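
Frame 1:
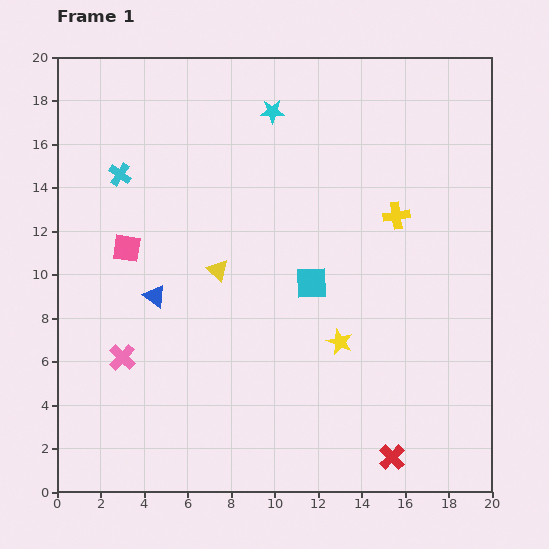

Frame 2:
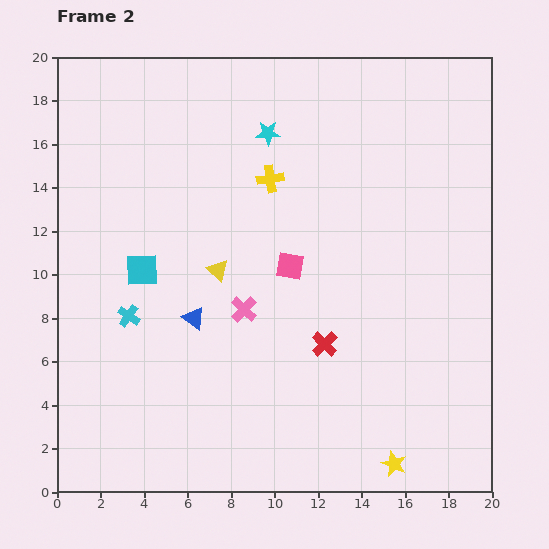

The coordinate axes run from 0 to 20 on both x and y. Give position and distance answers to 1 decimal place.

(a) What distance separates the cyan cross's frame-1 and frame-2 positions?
6.5

The cyan cross moved from (2.9, 14.6) to (3.3, 8.1), a distance of √(0.4² + 6.5²) ≈ 6.5.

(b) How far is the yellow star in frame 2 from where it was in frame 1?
6.1

The yellow star moved from (13.0, 6.9) to (15.5, 1.3), a distance of √(2.5² + 5.6²) ≈ 6.1.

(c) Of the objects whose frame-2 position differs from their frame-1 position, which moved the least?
the cyan star

(moved 1.0)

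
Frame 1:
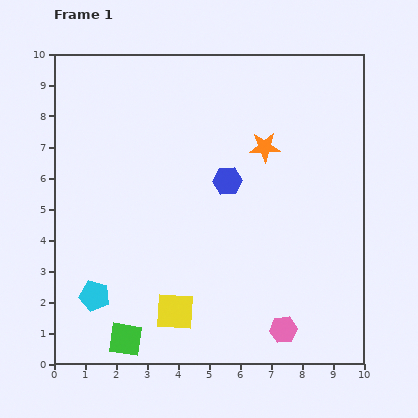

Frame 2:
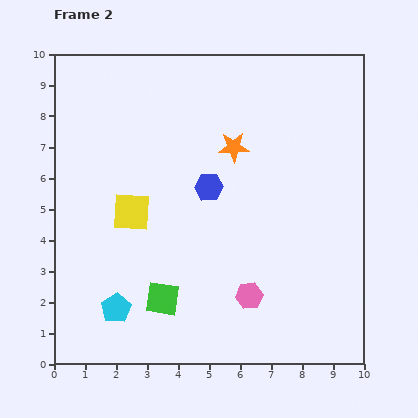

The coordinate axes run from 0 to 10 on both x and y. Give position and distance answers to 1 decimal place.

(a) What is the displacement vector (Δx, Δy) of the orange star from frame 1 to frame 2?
(-1.0, 0.0)

The orange star was at (6.8, 7.0) in frame 1 and (5.8, 7.0) in frame 2.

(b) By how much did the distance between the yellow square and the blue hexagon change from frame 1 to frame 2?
-1.9

Distance in frame 1: 4.5. Distance in frame 2: 2.6.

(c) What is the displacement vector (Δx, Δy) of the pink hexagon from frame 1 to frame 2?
(-1.1, 1.1)

The pink hexagon was at (7.4, 1.1) in frame 1 and (6.3, 2.2) in frame 2.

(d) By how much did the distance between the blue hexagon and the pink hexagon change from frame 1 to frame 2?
-1.4

Distance in frame 1: 5.1. Distance in frame 2: 3.7.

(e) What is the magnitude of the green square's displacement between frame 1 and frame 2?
1.8

The green square moved from (2.3, 0.8) to (3.5, 2.1), a distance of √(1.2² + 1.3²) ≈ 1.8.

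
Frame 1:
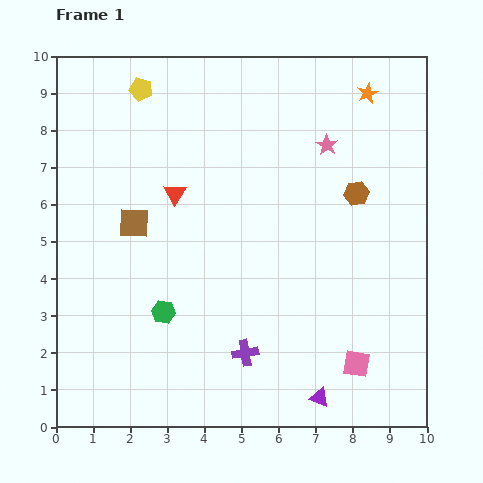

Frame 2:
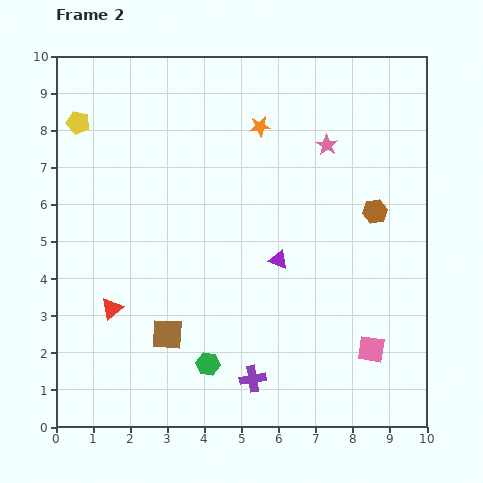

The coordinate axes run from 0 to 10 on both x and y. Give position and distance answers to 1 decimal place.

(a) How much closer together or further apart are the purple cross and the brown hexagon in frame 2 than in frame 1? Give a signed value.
+0.4

Distance in frame 1: 5.2. Distance in frame 2: 5.6.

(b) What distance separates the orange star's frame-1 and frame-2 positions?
3.0

The orange star moved from (8.4, 9.0) to (5.5, 8.1), a distance of √(2.9² + 0.9²) ≈ 3.0.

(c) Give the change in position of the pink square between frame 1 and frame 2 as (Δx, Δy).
(0.4, 0.4)

The pink square was at (8.1, 1.7) in frame 1 and (8.5, 2.1) in frame 2.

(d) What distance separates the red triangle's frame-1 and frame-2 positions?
3.5

The red triangle moved from (3.2, 6.3) to (1.5, 3.2), a distance of √(1.7² + 3.1²) ≈ 3.5.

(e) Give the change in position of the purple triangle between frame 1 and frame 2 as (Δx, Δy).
(-1.1, 3.7)

The purple triangle was at (7.1, 0.8) in frame 1 and (6.0, 4.5) in frame 2.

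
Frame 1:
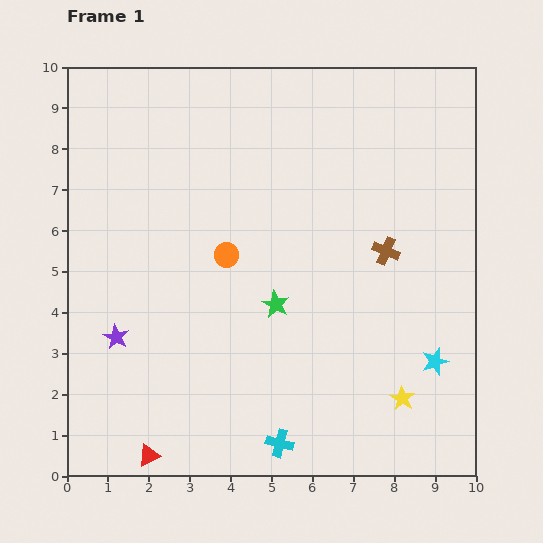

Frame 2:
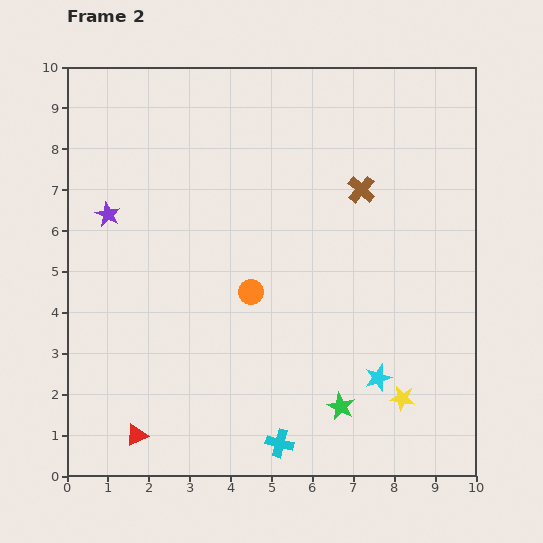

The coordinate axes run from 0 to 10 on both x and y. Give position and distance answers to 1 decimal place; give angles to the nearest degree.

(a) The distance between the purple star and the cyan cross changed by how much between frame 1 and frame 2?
+2.2

Distance in frame 1: 4.8. Distance in frame 2: 7.0.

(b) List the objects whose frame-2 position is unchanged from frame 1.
the yellow star, the cyan cross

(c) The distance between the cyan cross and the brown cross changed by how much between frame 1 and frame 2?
+1.1

Distance in frame 1: 5.4. Distance in frame 2: 6.5.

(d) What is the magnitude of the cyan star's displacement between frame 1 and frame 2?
1.5

The cyan star moved from (9.0, 2.8) to (7.6, 2.4), a distance of √(1.4² + 0.4²) ≈ 1.5.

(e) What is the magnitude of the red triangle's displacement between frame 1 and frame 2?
0.6

The red triangle moved from (2.0, 0.5) to (1.7, 1.0), a distance of √(0.3² + 0.5²) ≈ 0.6.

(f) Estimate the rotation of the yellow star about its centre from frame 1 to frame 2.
21° counter-clockwise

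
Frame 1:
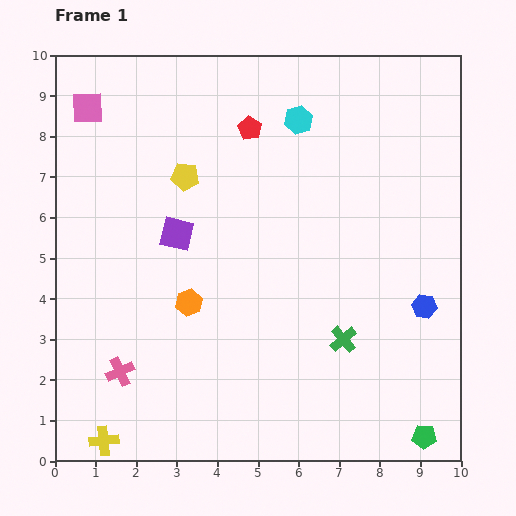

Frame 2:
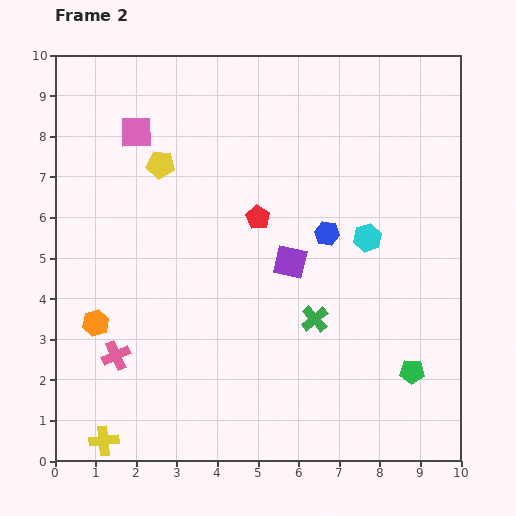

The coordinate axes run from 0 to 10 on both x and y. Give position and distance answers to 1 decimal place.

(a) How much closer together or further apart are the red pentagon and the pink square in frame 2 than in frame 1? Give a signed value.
-0.3

Distance in frame 1: 4.0. Distance in frame 2: 3.7.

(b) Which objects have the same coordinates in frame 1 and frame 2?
the yellow cross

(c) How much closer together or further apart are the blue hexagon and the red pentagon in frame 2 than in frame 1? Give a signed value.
-4.5

Distance in frame 1: 6.2. Distance in frame 2: 1.7.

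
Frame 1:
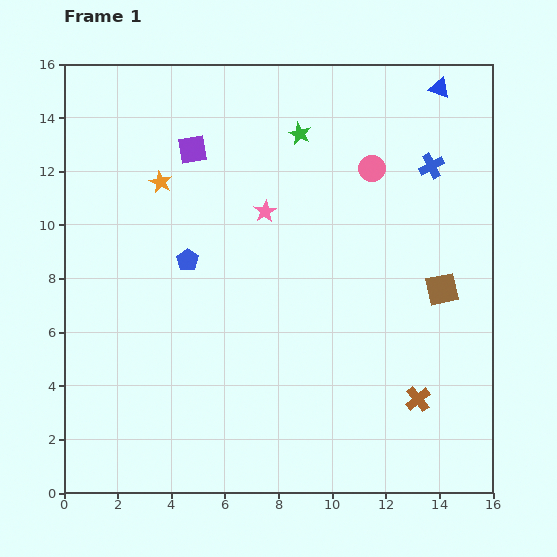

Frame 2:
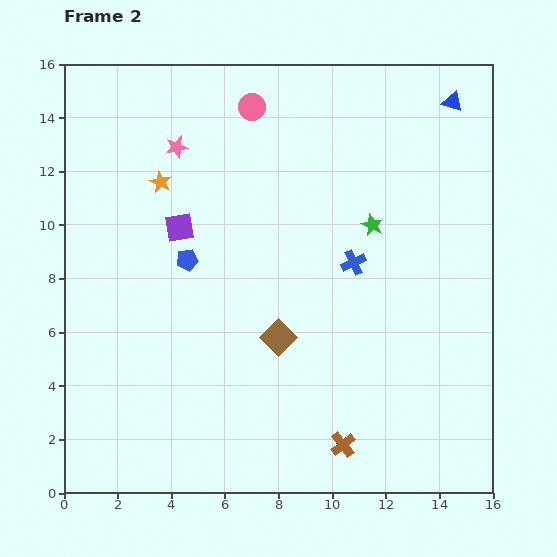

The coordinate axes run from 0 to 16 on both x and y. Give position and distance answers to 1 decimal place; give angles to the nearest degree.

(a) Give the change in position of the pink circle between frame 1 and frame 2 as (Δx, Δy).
(-4.5, 2.3)

The pink circle was at (11.5, 12.1) in frame 1 and (7.0, 14.4) in frame 2.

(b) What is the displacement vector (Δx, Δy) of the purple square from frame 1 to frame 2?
(-0.5, -2.9)

The purple square was at (4.8, 12.8) in frame 1 and (4.3, 9.9) in frame 2.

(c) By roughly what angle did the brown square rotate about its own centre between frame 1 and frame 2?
33° counter-clockwise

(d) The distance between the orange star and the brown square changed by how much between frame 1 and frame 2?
-3.9

Distance in frame 1: 11.2. Distance in frame 2: 7.3.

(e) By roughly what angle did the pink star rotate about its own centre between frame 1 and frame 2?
17° clockwise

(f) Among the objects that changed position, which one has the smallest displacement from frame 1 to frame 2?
the blue triangle

(moved 0.7)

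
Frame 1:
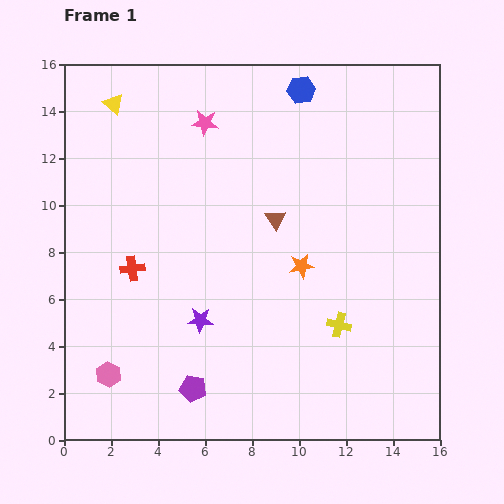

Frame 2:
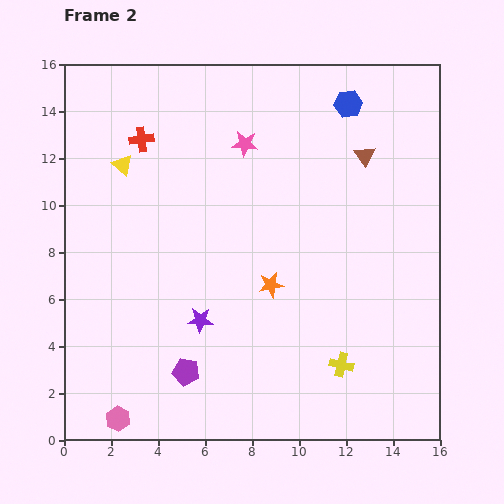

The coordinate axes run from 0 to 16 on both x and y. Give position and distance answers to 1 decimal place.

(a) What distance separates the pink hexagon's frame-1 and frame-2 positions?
1.9

The pink hexagon moved from (1.9, 2.8) to (2.3, 0.9), a distance of √(0.4² + 1.9²) ≈ 1.9.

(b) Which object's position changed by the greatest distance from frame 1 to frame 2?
the red cross

(moved 5.5; next 4.7)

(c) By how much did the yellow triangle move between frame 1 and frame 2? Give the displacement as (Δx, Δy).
(0.4, -2.6)

The yellow triangle was at (2.1, 14.3) in frame 1 and (2.5, 11.7) in frame 2.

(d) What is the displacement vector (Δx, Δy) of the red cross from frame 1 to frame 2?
(0.4, 5.5)

The red cross was at (2.9, 7.3) in frame 1 and (3.3, 12.8) in frame 2.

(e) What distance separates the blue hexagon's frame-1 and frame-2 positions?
2.1

The blue hexagon moved from (10.1, 14.9) to (12.1, 14.3), a distance of √(2.0² + 0.6²) ≈ 2.1.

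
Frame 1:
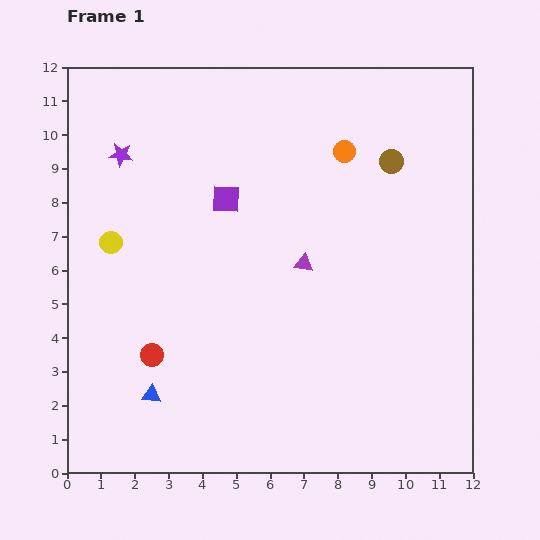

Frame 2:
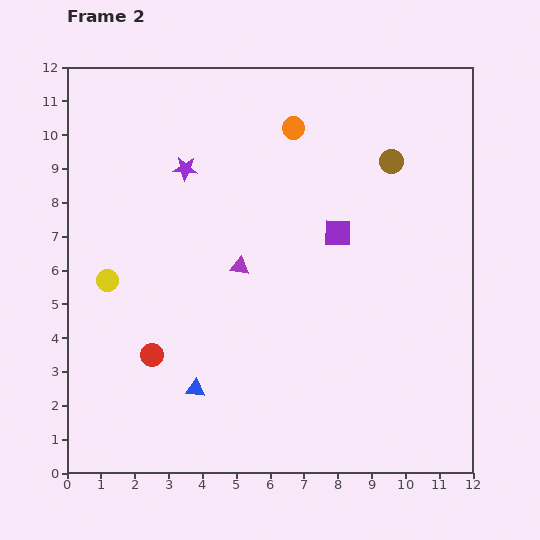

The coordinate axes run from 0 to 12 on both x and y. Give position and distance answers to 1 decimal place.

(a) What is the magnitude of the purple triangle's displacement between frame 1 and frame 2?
1.9

The purple triangle moved from (7.0, 6.2) to (5.1, 6.1), a distance of √(1.9² + 0.1²) ≈ 1.9.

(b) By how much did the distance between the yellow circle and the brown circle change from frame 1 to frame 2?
+0.5

Distance in frame 1: 8.6. Distance in frame 2: 9.1.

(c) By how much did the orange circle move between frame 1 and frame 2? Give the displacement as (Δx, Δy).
(-1.5, 0.7)

The orange circle was at (8.2, 9.5) in frame 1 and (6.7, 10.2) in frame 2.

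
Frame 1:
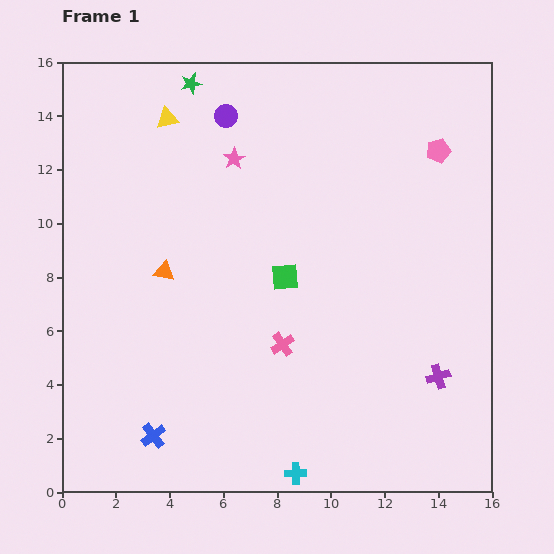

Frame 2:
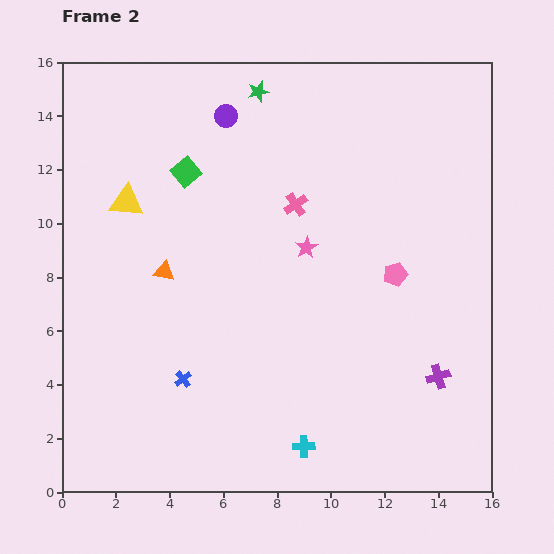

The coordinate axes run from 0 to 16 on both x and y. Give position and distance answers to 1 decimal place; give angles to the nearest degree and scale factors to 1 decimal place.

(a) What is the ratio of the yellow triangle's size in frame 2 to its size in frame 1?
1.5×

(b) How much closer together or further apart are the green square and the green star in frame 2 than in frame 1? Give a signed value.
-4.0

Distance in frame 1: 8.0. Distance in frame 2: 4.0.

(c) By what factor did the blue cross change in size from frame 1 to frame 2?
0.7×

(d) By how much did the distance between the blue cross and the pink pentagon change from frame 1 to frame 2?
-6.2

Distance in frame 1: 15.0. Distance in frame 2: 8.8.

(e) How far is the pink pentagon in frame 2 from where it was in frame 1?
4.9

The pink pentagon moved from (14.0, 12.7) to (12.4, 8.1), a distance of √(1.6² + 4.6²) ≈ 4.9.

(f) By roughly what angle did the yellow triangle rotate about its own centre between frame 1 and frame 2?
17° clockwise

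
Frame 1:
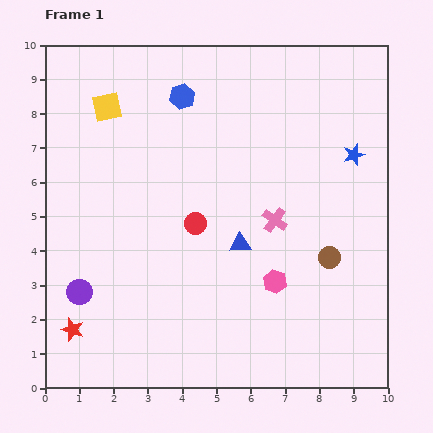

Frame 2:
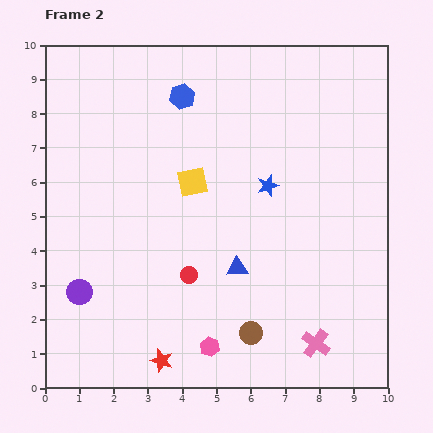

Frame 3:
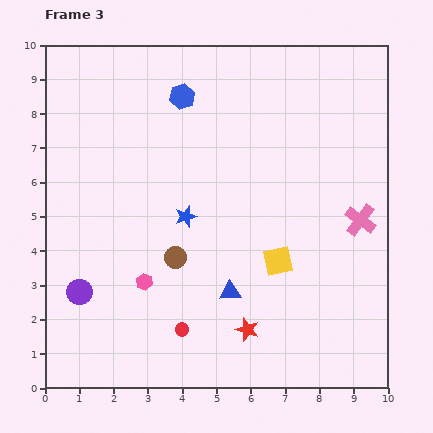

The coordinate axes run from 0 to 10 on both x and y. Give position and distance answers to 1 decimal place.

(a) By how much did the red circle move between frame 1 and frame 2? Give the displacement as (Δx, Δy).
(-0.2, -1.5)

The red circle was at (4.4, 4.8) in frame 1 and (4.2, 3.3) in frame 2.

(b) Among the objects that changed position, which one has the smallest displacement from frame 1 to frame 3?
the blue triangle

(moved 1.4)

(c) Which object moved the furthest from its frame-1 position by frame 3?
the yellow square

(moved 6.7; next 5.2)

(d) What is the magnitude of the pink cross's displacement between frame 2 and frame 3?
3.8

The pink cross moved from (7.9, 1.3) to (9.2, 4.9), a distance of √(1.3² + 3.6²) ≈ 3.8.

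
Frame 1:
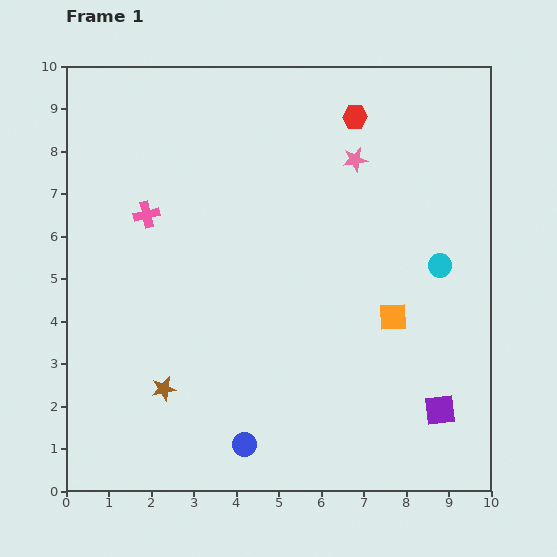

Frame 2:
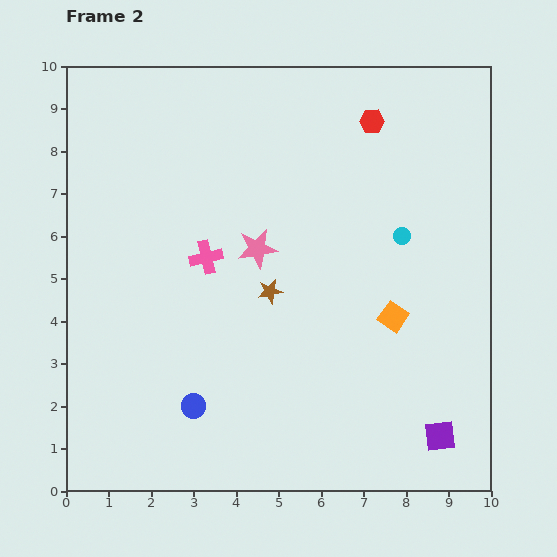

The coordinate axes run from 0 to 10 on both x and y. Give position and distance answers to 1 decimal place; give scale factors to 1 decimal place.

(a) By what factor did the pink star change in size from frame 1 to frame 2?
1.6×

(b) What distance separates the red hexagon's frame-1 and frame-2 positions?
0.4

The red hexagon moved from (6.8, 8.8) to (7.2, 8.7), a distance of √(0.4² + 0.1²) ≈ 0.4.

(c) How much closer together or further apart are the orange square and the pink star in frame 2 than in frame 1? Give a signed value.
-0.2

Distance in frame 1: 3.8. Distance in frame 2: 3.6.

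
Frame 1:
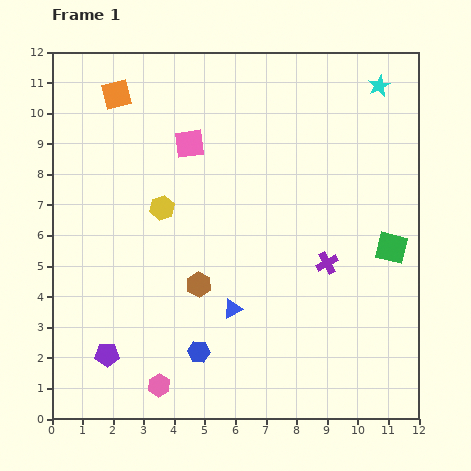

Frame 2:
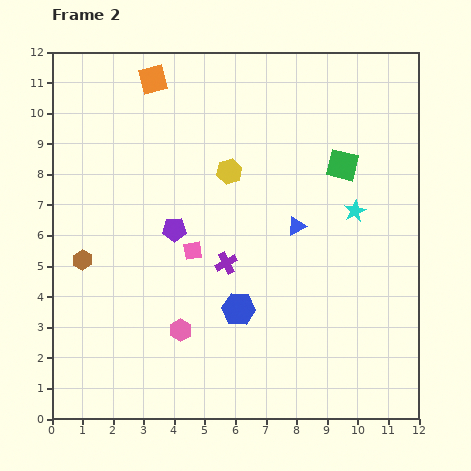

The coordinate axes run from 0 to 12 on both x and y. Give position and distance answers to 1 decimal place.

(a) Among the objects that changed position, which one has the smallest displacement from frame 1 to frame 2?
the orange square

(moved 1.3)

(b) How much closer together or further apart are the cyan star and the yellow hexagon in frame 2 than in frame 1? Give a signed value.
-3.8

Distance in frame 1: 8.1. Distance in frame 2: 4.3.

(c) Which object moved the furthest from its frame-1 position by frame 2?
the purple pentagon

(moved 4.7; next 4.2)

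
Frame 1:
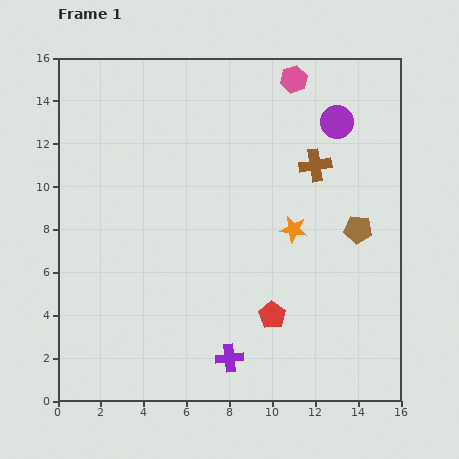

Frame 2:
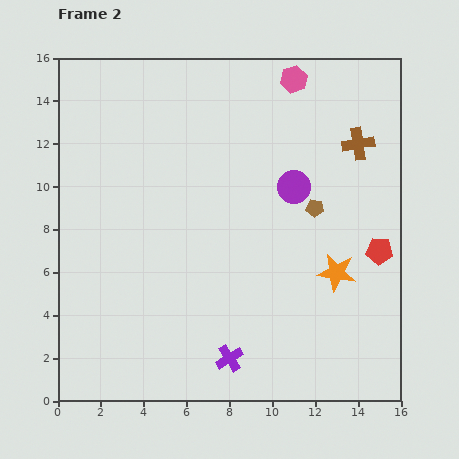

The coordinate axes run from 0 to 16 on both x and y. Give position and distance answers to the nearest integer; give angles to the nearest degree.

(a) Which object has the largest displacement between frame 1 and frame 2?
the red pentagon

(moved 6; next 4)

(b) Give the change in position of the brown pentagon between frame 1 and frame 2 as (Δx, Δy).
(-2, 1)

The brown pentagon was at (14, 8) in frame 1 and (12, 9) in frame 2.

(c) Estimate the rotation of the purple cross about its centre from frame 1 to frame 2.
26° counter-clockwise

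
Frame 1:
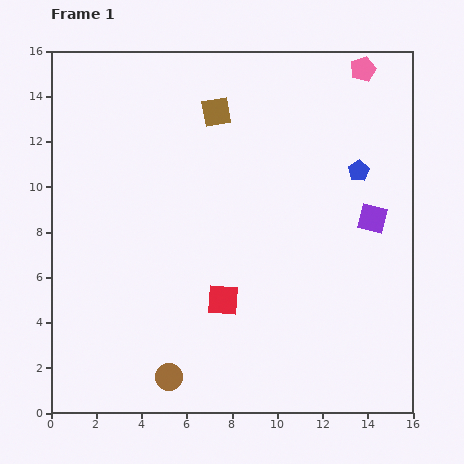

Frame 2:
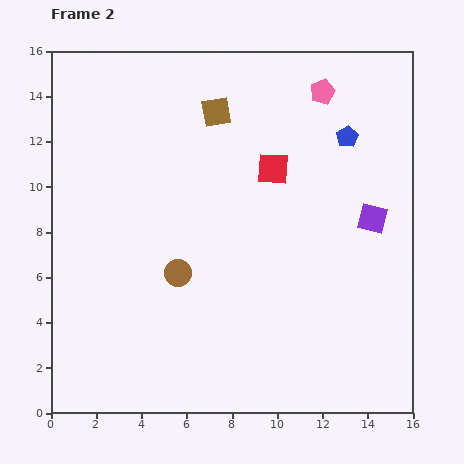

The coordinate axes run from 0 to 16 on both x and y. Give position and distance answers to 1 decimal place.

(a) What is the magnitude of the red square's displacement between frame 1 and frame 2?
6.2

The red square moved from (7.6, 5.0) to (9.8, 10.8), a distance of √(2.2² + 5.8²) ≈ 6.2.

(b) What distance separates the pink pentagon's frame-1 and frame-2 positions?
2.1

The pink pentagon moved from (13.8, 15.2) to (12.0, 14.2), a distance of √(1.8² + 1.0²) ≈ 2.1.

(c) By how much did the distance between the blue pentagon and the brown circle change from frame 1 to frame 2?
-2.8

Distance in frame 1: 12.4. Distance in frame 2: 9.6.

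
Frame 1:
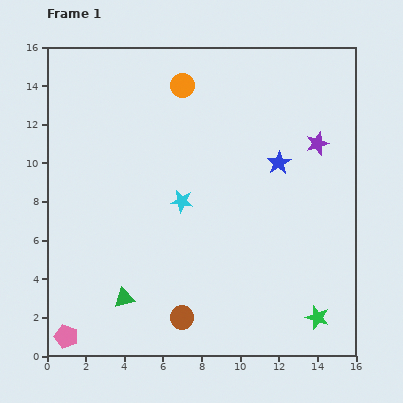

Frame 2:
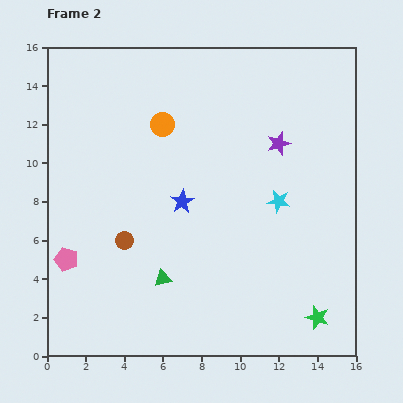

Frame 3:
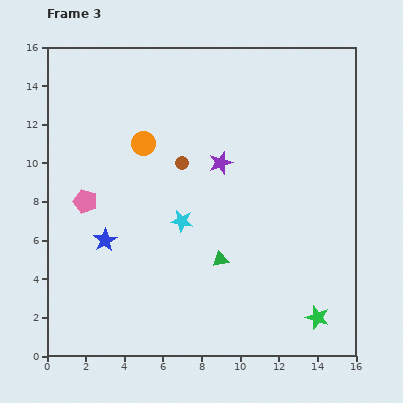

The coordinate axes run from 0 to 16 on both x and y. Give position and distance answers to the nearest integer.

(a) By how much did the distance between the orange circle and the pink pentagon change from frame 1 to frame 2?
-5

Distance in frame 1: 14. Distance in frame 2: 9.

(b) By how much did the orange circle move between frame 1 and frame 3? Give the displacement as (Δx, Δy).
(-2, -3)

The orange circle was at (7, 14) in frame 1 and (5, 11) in frame 3.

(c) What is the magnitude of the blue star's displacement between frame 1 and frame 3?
10

The blue star moved from (12, 10) to (3, 6), a distance of √(9² + 4²) ≈ 10.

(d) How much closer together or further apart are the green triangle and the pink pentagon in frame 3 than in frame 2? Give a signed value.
+3

Distance in frame 2: 5. Distance in frame 3: 8.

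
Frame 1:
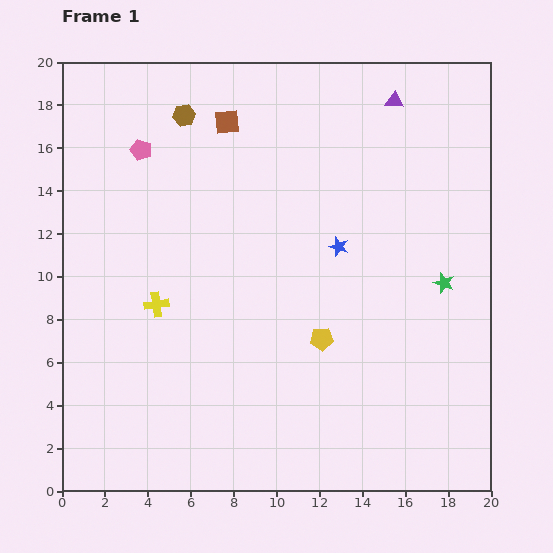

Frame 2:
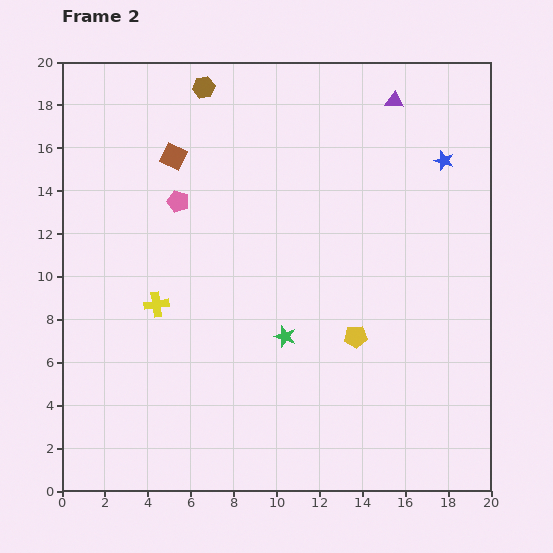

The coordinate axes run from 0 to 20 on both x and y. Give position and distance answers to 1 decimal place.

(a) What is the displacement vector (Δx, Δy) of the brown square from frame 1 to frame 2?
(-2.5, -1.6)

The brown square was at (7.7, 17.2) in frame 1 and (5.2, 15.6) in frame 2.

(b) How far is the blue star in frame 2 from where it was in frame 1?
6.3

The blue star moved from (12.9, 11.4) to (17.8, 15.4), a distance of √(4.9² + 4.0²) ≈ 6.3.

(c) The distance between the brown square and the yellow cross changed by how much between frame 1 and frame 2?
-2.2

Distance in frame 1: 9.1. Distance in frame 2: 6.9.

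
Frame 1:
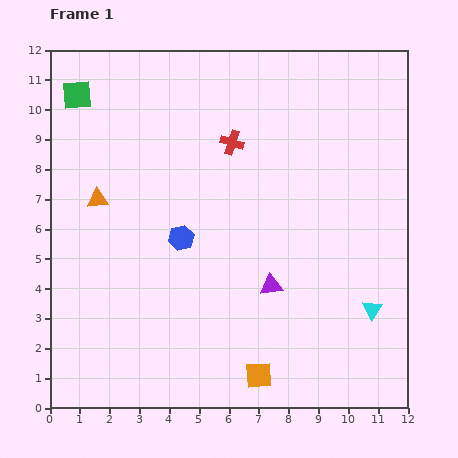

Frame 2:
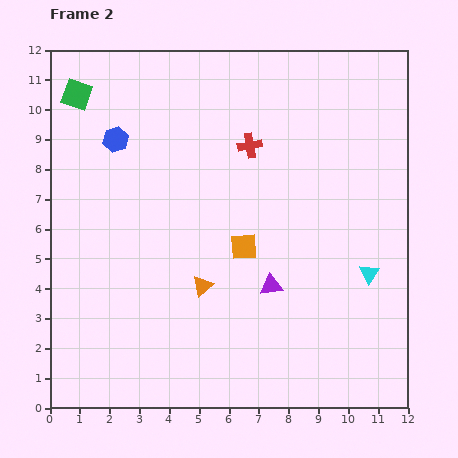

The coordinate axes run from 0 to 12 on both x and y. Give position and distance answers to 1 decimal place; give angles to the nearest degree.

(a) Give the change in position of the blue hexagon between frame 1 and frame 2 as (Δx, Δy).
(-2.2, 3.3)

The blue hexagon was at (4.4, 5.7) in frame 1 and (2.2, 9.0) in frame 2.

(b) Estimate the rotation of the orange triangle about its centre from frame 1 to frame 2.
37° counter-clockwise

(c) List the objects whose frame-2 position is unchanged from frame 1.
the purple triangle, the green square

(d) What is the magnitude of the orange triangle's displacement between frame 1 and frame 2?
4.5

The orange triangle moved from (1.6, 7.0) to (5.1, 4.1), a distance of √(3.5² + 2.9²) ≈ 4.5.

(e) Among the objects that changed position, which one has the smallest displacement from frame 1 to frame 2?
the red cross

(moved 0.6)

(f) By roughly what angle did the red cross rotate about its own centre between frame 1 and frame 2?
27° counter-clockwise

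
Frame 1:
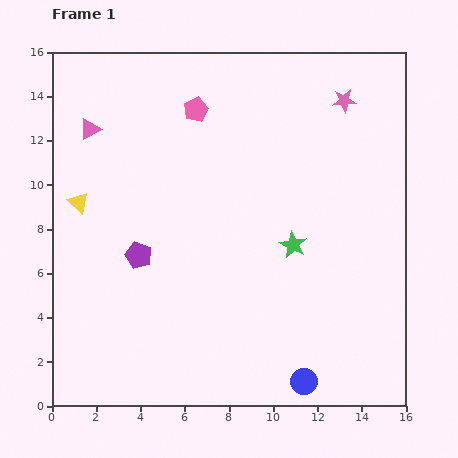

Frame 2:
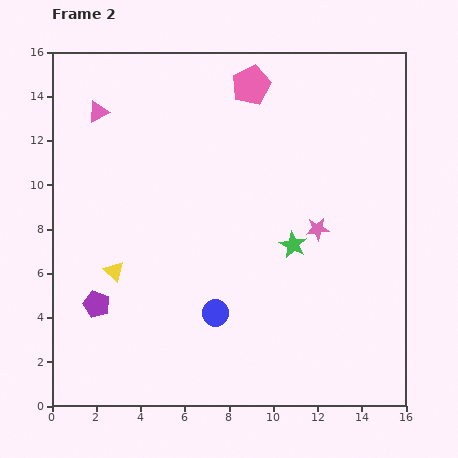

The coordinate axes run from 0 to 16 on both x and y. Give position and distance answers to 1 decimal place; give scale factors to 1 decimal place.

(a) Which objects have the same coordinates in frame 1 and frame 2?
the green star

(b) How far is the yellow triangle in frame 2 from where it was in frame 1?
3.5

The yellow triangle moved from (1.2, 9.2) to (2.8, 6.1), a distance of √(1.6² + 3.1²) ≈ 3.5.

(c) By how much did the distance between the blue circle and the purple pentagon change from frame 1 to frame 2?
-4.0

Distance in frame 1: 9.4. Distance in frame 2: 5.4.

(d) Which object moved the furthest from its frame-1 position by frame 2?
the pink star

(moved 5.9; next 5.1)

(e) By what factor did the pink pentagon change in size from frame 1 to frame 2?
1.6×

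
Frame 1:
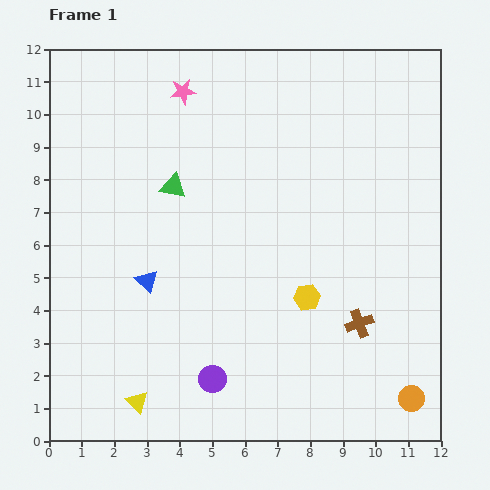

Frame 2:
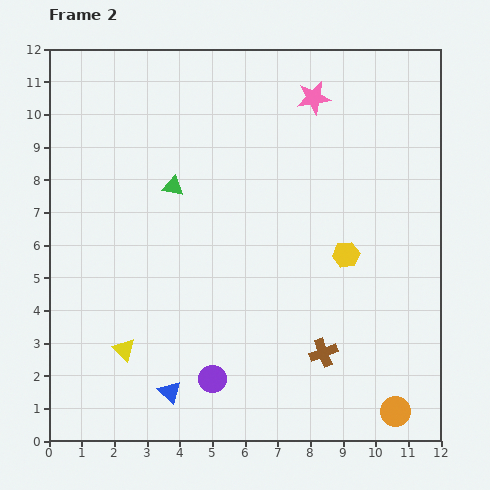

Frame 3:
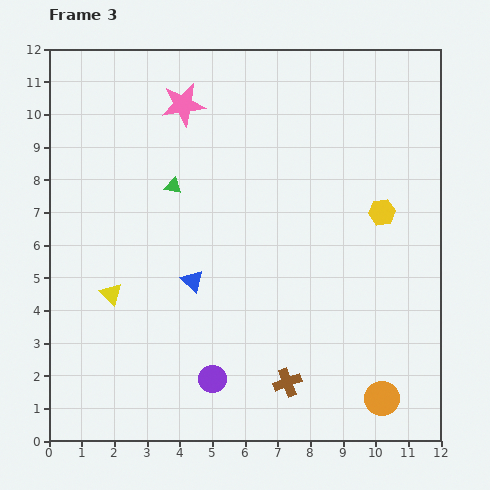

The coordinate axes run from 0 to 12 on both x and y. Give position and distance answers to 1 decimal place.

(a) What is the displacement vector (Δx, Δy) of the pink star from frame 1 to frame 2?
(4.0, -0.2)

The pink star was at (4.1, 10.7) in frame 1 and (8.1, 10.5) in frame 2.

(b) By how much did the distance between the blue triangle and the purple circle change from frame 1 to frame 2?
-2.2

Distance in frame 1: 3.6. Distance in frame 2: 1.4.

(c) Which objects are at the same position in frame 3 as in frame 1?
the green triangle, the purple circle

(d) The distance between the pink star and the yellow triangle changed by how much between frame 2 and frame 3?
-3.4

Distance in frame 2: 9.6. Distance in frame 3: 6.2.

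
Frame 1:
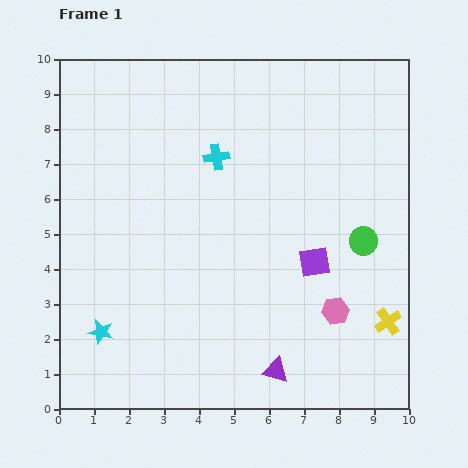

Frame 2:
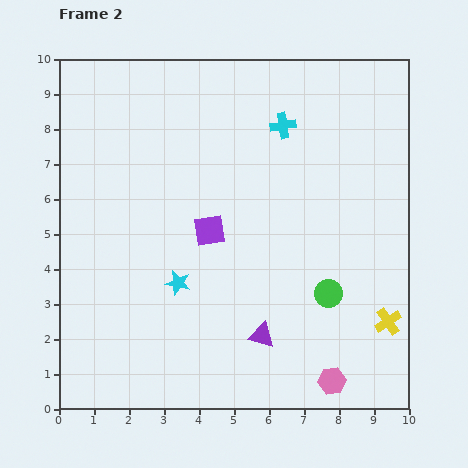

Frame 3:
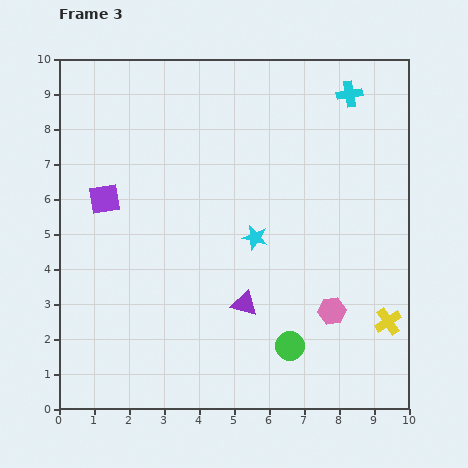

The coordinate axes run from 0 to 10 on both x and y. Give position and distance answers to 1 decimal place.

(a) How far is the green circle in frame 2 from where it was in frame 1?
1.8

The green circle moved from (8.7, 4.8) to (7.7, 3.3), a distance of √(1.0² + 1.5²) ≈ 1.8.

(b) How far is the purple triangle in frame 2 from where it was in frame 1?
1.1

The purple triangle moved from (6.2, 1.1) to (5.8, 2.1), a distance of √(0.4² + 1.0²) ≈ 1.1.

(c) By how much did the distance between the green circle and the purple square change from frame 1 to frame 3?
+5.3

Distance in frame 1: 1.5. Distance in frame 3: 6.8.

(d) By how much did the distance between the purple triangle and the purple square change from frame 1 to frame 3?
+1.7

Distance in frame 1: 3.3. Distance in frame 3: 5.0.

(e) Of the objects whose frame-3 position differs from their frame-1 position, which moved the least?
the pink hexagon

(moved 0.1)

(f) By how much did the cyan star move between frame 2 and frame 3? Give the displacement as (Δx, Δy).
(2.2, 1.3)

The cyan star was at (3.4, 3.6) in frame 2 and (5.6, 4.9) in frame 3.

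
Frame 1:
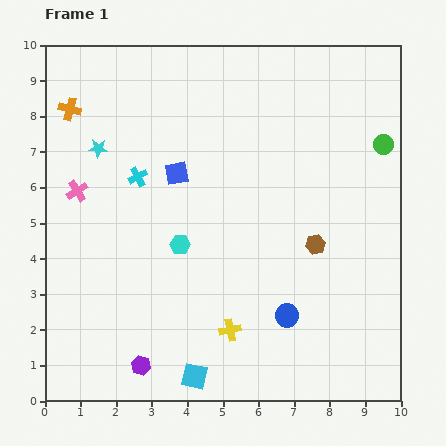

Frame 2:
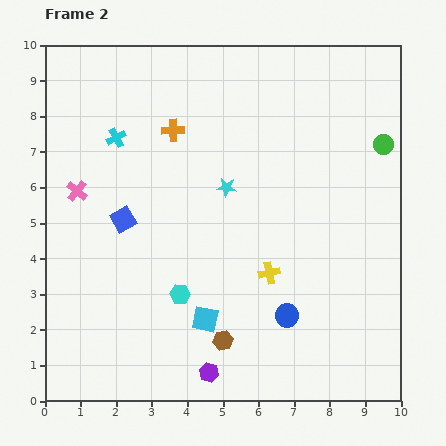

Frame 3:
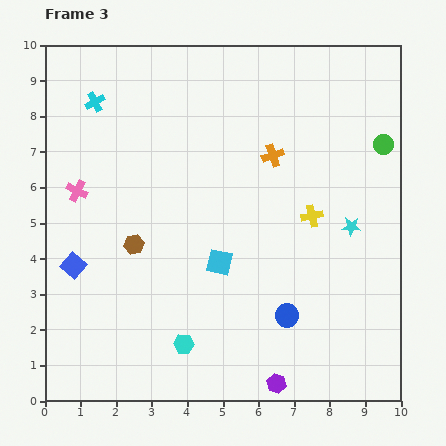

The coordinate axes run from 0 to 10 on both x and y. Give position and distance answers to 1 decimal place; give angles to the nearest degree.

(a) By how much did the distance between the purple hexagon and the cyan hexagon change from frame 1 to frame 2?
-1.3

Distance in frame 1: 3.6. Distance in frame 2: 2.3.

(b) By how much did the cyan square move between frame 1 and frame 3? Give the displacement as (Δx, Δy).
(0.7, 3.2)

The cyan square was at (4.2, 0.7) in frame 1 and (4.9, 3.9) in frame 3.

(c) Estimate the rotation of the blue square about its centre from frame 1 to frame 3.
40° counter-clockwise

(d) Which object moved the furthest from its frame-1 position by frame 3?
the cyan star

(moved 7.4; next 5.8)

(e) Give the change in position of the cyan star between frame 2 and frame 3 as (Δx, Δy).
(3.5, -1.1)

The cyan star was at (5.1, 6.0) in frame 2 and (8.6, 4.9) in frame 3.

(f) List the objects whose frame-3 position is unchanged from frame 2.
the blue circle, the pink cross, the green circle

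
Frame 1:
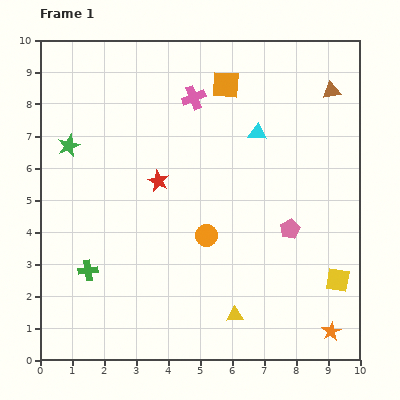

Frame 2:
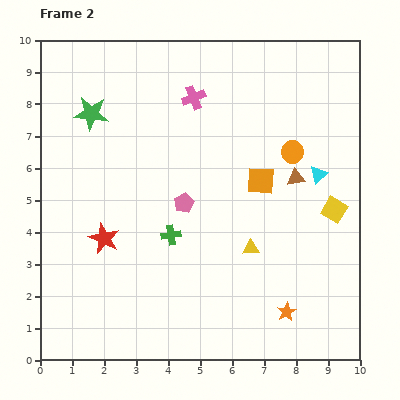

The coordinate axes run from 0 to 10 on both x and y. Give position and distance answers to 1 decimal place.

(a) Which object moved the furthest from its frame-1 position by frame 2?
the orange circle

(moved 3.7; next 3.4)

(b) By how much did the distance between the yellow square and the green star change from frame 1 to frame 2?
-1.2

Distance in frame 1: 9.4. Distance in frame 2: 8.2.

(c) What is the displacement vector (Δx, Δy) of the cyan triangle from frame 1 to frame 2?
(1.9, -1.3)

The cyan triangle was at (6.8, 7.1) in frame 1 and (8.7, 5.8) in frame 2.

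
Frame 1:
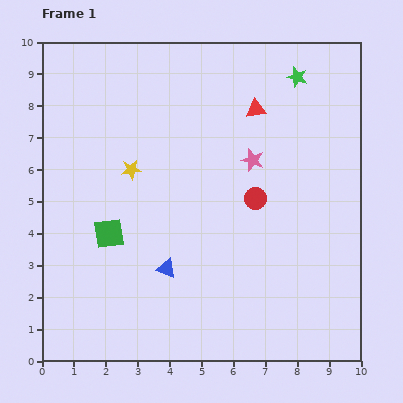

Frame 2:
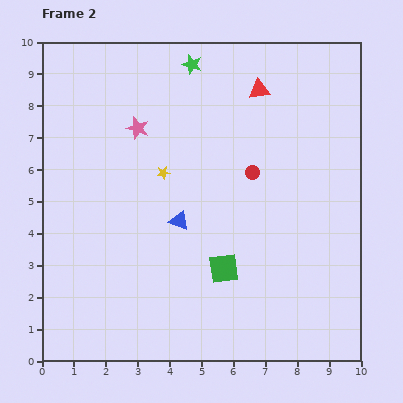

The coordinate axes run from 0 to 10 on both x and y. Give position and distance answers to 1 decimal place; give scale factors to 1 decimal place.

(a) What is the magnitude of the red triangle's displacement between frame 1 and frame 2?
0.6

The red triangle moved from (6.7, 7.9) to (6.8, 8.5), a distance of √(0.1² + 0.6²) ≈ 0.6.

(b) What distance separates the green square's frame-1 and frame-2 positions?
3.8

The green square moved from (2.1, 4.0) to (5.7, 2.9), a distance of √(3.6² + 1.1²) ≈ 3.8.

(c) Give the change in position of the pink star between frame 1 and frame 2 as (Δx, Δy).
(-3.6, 1.0)

The pink star was at (6.6, 6.3) in frame 1 and (3.0, 7.3) in frame 2.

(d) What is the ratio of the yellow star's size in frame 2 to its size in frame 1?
0.6×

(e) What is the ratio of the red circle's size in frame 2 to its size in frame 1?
0.6×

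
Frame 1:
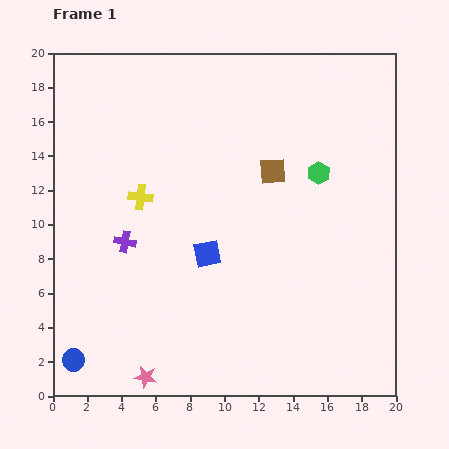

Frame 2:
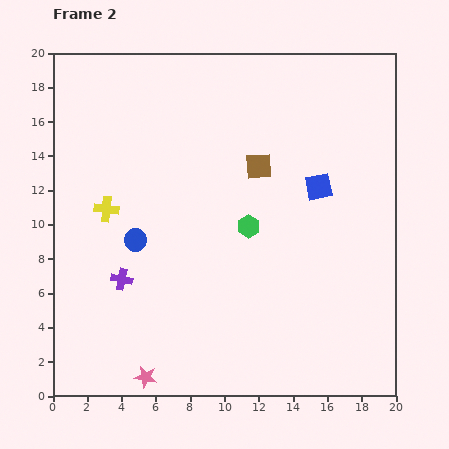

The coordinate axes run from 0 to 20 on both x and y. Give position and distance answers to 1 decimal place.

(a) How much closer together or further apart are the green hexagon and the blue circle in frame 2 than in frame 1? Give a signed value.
-11.4

Distance in frame 1: 18.0. Distance in frame 2: 6.6.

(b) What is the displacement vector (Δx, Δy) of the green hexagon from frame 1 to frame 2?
(-4.1, -3.1)

The green hexagon was at (15.5, 13.0) in frame 1 and (11.4, 9.9) in frame 2.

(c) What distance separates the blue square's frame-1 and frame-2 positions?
7.6

The blue square moved from (9.0, 8.3) to (15.5, 12.2), a distance of √(6.5² + 3.9²) ≈ 7.6.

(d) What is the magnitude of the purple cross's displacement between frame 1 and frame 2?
2.2

The purple cross moved from (4.2, 9.0) to (4.0, 6.8), a distance of √(0.2² + 2.2²) ≈ 2.2.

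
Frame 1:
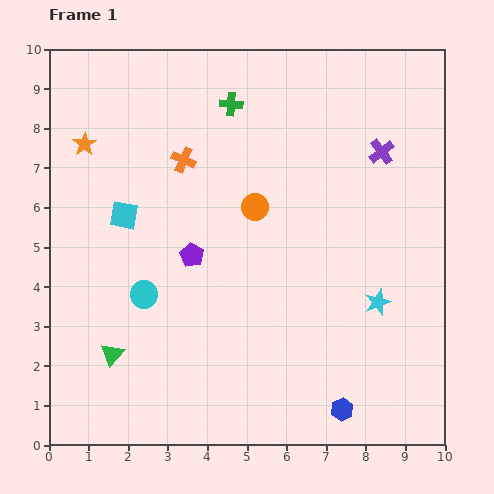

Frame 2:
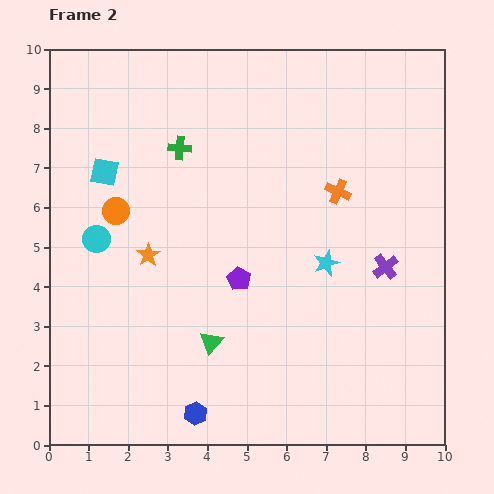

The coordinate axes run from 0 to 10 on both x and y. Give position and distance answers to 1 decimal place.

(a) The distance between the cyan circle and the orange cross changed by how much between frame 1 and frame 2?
+2.7

Distance in frame 1: 3.5. Distance in frame 2: 6.2.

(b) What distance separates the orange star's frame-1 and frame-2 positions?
3.2

The orange star moved from (0.9, 7.6) to (2.5, 4.8), a distance of √(1.6² + 2.8²) ≈ 3.2.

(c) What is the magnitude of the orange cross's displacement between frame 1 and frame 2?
4.0

The orange cross moved from (3.4, 7.2) to (7.3, 6.4), a distance of √(3.9² + 0.8²) ≈ 4.0.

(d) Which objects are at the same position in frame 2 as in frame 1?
none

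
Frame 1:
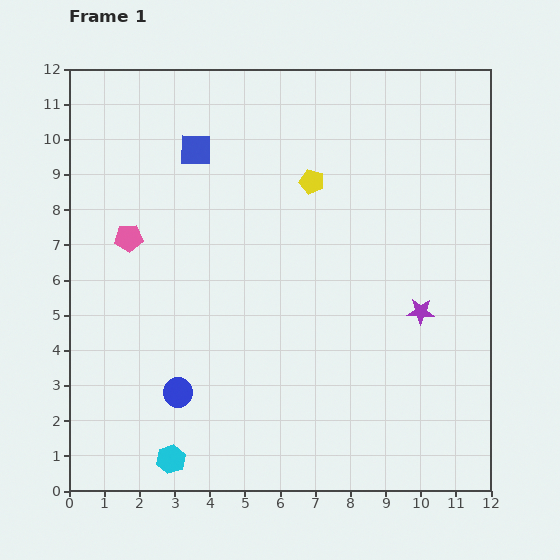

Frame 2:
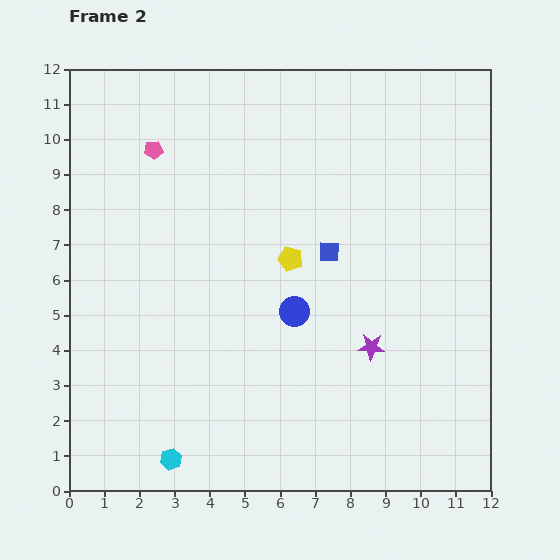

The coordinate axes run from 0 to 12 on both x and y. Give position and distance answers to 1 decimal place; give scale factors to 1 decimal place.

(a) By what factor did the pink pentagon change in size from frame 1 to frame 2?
0.7×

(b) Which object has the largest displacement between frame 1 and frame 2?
the blue square

(moved 4.8; next 4.0)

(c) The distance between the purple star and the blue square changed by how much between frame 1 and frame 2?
-4.9

Distance in frame 1: 7.9. Distance in frame 2: 3.0.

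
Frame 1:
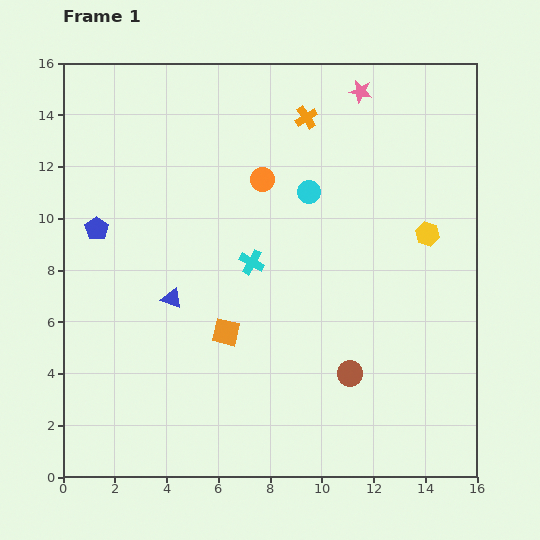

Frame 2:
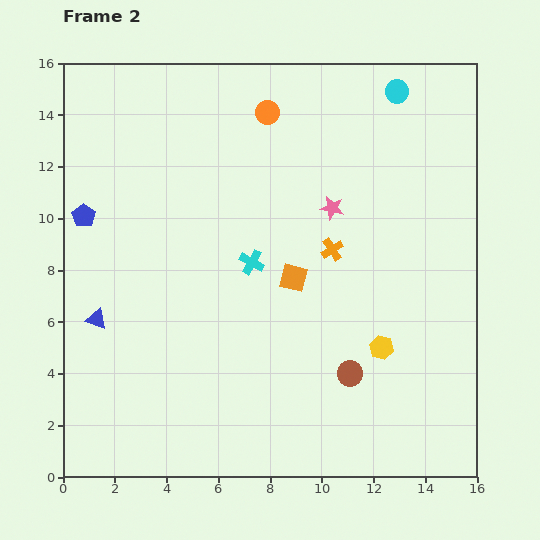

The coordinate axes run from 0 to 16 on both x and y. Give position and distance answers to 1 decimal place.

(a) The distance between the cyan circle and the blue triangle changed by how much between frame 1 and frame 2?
+7.9

Distance in frame 1: 6.7. Distance in frame 2: 14.6.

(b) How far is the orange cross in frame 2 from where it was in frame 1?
5.2

The orange cross moved from (9.4, 13.9) to (10.4, 8.8), a distance of √(1.0² + 5.1²) ≈ 5.2.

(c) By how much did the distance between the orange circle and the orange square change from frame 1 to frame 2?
+0.4

Distance in frame 1: 6.1. Distance in frame 2: 6.5.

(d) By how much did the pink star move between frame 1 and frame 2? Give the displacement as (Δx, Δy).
(-1.1, -4.5)

The pink star was at (11.5, 14.9) in frame 1 and (10.4, 10.4) in frame 2.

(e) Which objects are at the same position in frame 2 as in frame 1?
the cyan cross, the brown circle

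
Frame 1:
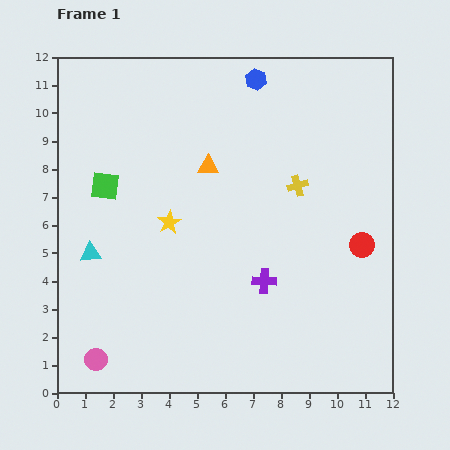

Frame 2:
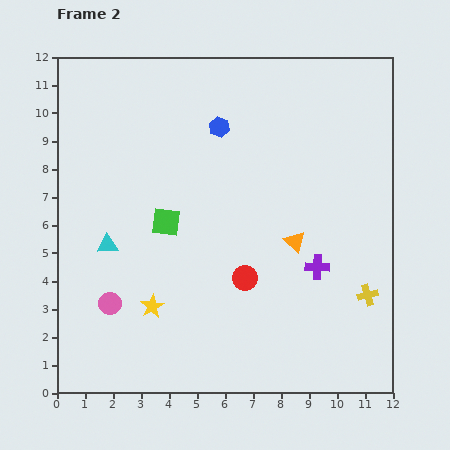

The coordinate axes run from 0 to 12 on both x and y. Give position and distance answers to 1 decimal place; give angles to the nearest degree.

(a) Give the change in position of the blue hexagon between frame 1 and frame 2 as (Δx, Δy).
(-1.3, -1.7)

The blue hexagon was at (7.1, 11.2) in frame 1 and (5.8, 9.5) in frame 2.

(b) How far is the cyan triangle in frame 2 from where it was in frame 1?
0.7

The cyan triangle moved from (1.2, 5.0) to (1.8, 5.3), a distance of √(0.6² + 0.3²) ≈ 0.7.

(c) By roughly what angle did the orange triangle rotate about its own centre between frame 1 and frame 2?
43° clockwise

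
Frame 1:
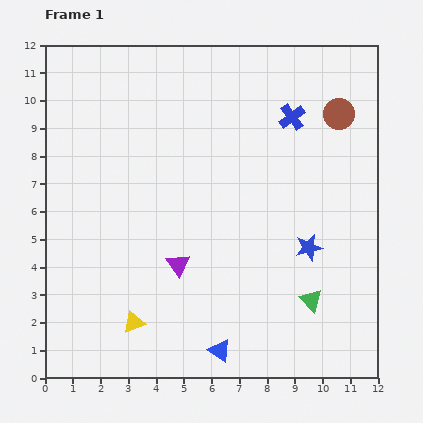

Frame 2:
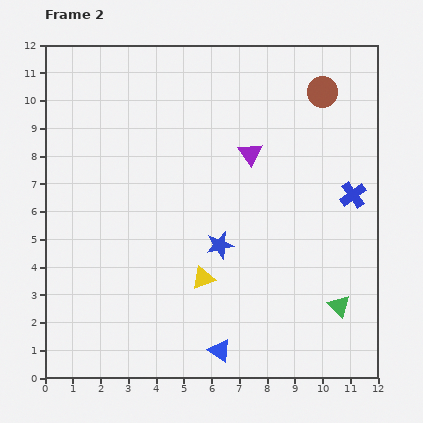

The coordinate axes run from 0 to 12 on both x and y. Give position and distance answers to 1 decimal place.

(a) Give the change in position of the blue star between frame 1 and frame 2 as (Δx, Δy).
(-3.2, 0.1)

The blue star was at (9.5, 4.7) in frame 1 and (6.3, 4.8) in frame 2.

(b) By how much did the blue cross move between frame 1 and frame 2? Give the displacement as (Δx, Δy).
(2.2, -2.8)

The blue cross was at (8.9, 9.4) in frame 1 and (11.1, 6.6) in frame 2.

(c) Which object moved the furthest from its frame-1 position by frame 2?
the purple triangle

(moved 4.8; next 3.6)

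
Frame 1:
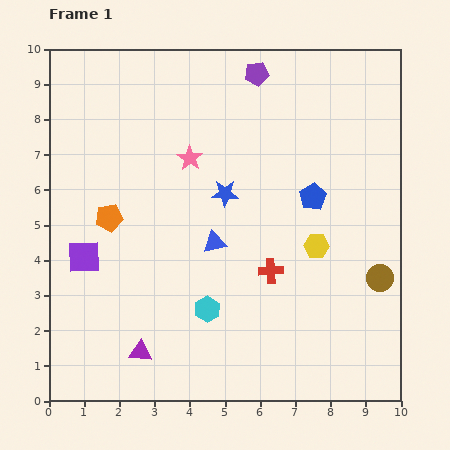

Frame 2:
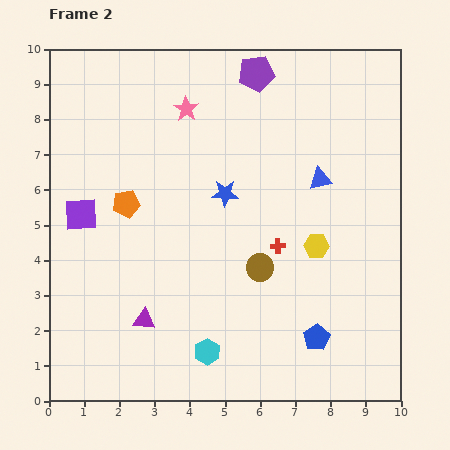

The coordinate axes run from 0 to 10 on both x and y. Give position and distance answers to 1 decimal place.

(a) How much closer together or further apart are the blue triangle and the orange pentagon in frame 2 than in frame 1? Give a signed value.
+2.4

Distance in frame 1: 3.1. Distance in frame 2: 5.5.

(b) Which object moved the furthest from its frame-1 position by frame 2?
the blue pentagon

(moved 4.0; next 3.5)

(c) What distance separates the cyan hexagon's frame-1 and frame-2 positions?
1.2

The cyan hexagon moved from (4.5, 2.6) to (4.5, 1.4), a distance of √(0.0² + 1.2²) ≈ 1.2.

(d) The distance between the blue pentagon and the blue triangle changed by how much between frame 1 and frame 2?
+1.4

Distance in frame 1: 3.1. Distance in frame 2: 4.5.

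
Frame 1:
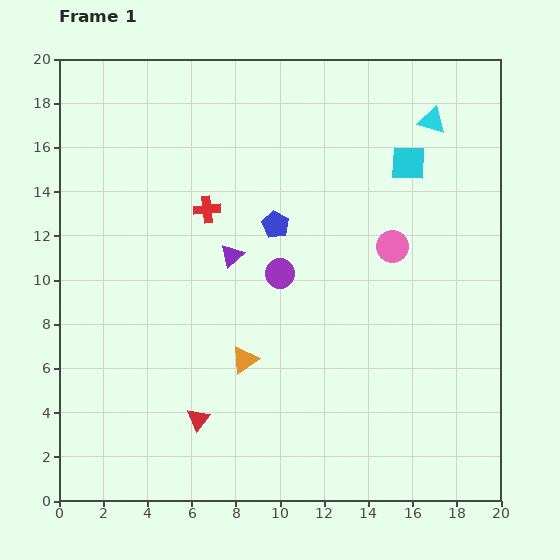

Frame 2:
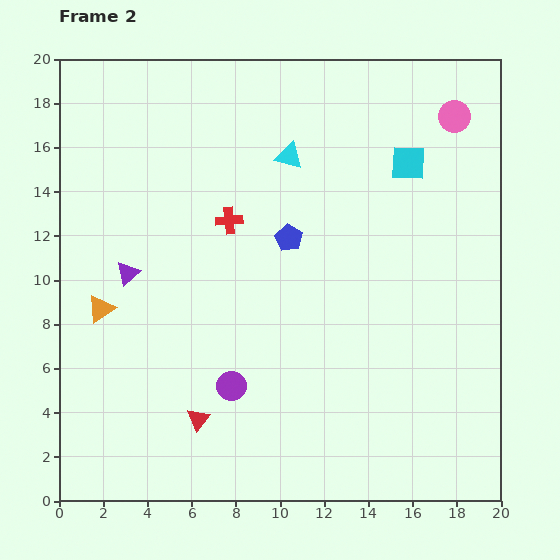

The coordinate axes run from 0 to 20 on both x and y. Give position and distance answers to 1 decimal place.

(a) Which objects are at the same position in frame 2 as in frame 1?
the red triangle, the cyan square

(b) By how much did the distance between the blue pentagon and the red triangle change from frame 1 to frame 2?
-0.3

Distance in frame 1: 9.5. Distance in frame 2: 9.2.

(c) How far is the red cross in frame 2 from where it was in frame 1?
1.1

The red cross moved from (6.7, 13.2) to (7.7, 12.7), a distance of √(1.0² + 0.5²) ≈ 1.1.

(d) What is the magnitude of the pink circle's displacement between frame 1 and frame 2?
6.5

The pink circle moved from (15.1, 11.5) to (17.9, 17.4), a distance of √(2.8² + 5.9²) ≈ 6.5.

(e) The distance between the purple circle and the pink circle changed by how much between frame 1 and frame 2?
+10.6

Distance in frame 1: 5.2. Distance in frame 2: 15.8.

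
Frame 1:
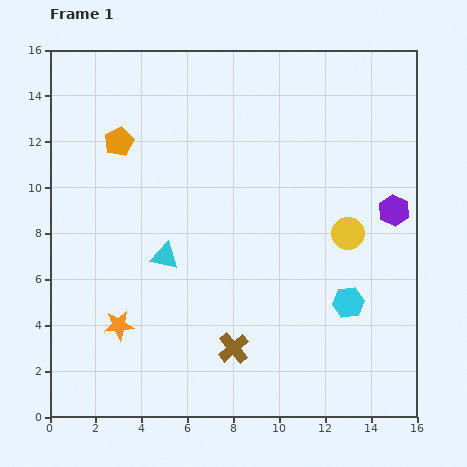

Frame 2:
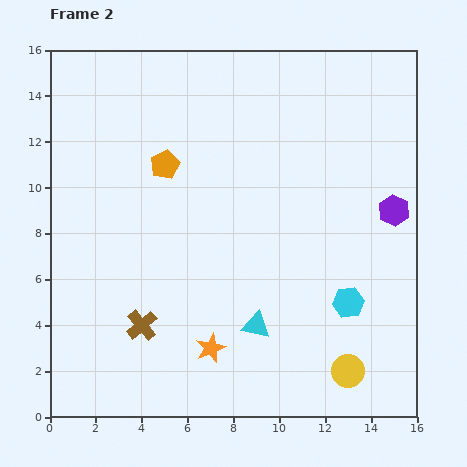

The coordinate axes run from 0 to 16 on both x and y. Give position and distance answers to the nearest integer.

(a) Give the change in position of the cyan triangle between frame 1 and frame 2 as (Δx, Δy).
(4, -3)

The cyan triangle was at (5, 7) in frame 1 and (9, 4) in frame 2.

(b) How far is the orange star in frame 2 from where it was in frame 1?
4

The orange star moved from (3, 4) to (7, 3), a distance of √(4² + 1²) ≈ 4.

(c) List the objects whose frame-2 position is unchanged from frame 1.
the purple hexagon, the cyan hexagon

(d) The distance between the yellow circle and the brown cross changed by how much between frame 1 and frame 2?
+2

Distance in frame 1: 7. Distance in frame 2: 9.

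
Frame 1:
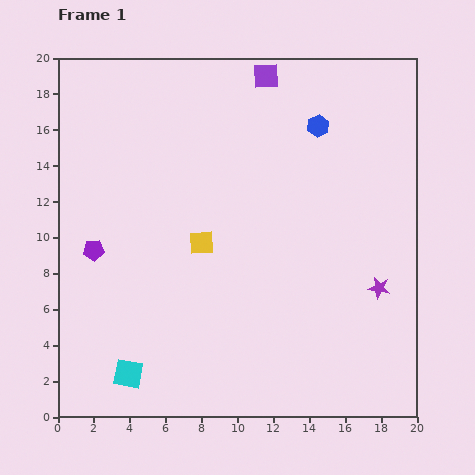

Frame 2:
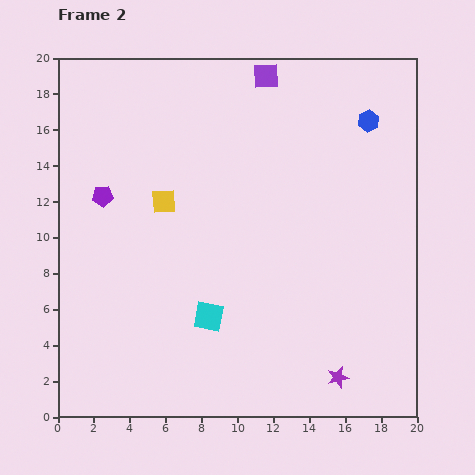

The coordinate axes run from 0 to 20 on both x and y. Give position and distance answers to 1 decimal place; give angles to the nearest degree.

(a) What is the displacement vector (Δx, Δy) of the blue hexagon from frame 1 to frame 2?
(2.8, 0.3)

The blue hexagon was at (14.5, 16.2) in frame 1 and (17.3, 16.5) in frame 2.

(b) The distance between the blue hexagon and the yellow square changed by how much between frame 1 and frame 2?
+3.1

Distance in frame 1: 9.2. Distance in frame 2: 12.3.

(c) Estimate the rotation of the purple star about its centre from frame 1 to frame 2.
25° counter-clockwise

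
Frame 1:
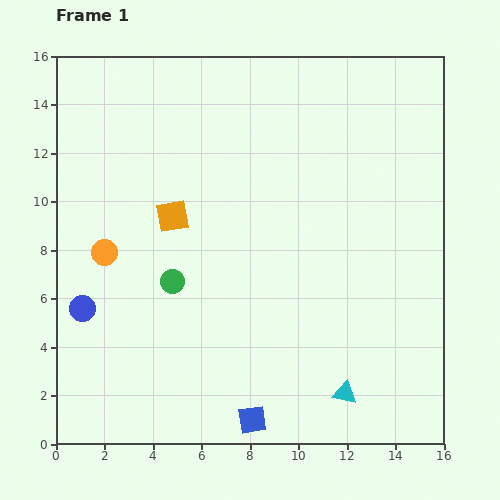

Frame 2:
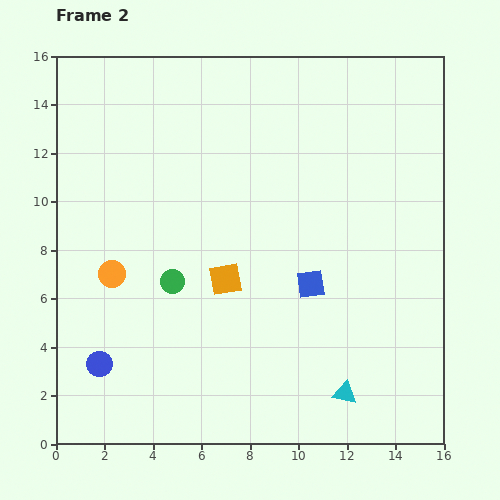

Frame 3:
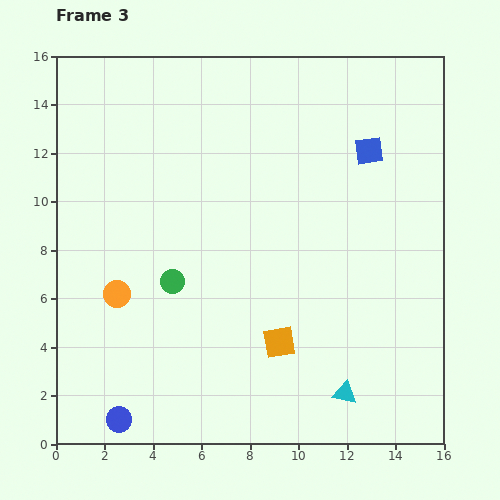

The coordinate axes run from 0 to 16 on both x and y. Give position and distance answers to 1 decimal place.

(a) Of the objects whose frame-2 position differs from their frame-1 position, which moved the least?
the orange circle

(moved 0.9)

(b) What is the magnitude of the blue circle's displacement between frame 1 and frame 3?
4.8

The blue circle moved from (1.1, 5.6) to (2.6, 1.0), a distance of √(1.5² + 4.6²) ≈ 4.8.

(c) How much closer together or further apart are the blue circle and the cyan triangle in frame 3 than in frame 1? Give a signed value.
-2.0

Distance in frame 1: 11.4. Distance in frame 3: 9.4.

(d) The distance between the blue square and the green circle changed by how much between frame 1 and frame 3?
+3.1

Distance in frame 1: 6.6. Distance in frame 3: 9.7.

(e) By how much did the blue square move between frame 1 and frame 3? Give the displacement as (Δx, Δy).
(4.8, 11.1)

The blue square was at (8.1, 1.0) in frame 1 and (12.9, 12.1) in frame 3.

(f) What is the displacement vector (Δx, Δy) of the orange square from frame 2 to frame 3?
(2.2, -2.6)

The orange square was at (7.0, 6.8) in frame 2 and (9.2, 4.2) in frame 3.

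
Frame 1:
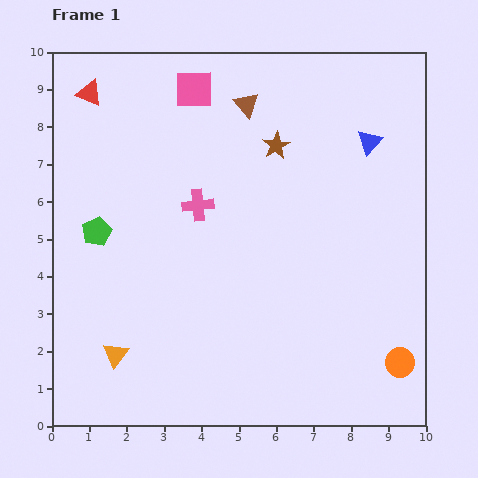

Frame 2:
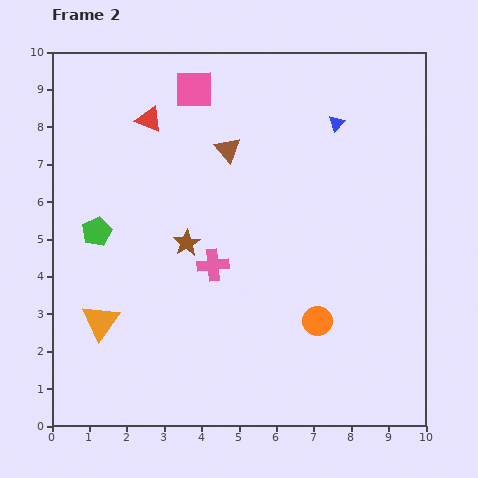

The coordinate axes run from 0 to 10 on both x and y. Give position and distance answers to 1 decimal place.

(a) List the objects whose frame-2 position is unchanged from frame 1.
the green pentagon, the pink square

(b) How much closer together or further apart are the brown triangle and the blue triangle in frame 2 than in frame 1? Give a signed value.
-0.4

Distance in frame 1: 3.4. Distance in frame 2: 3.0.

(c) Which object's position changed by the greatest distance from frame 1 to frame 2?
the brown star

(moved 3.5; next 2.5)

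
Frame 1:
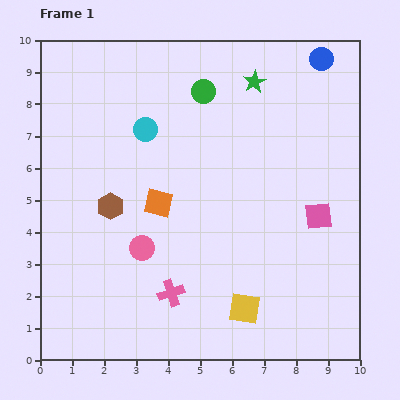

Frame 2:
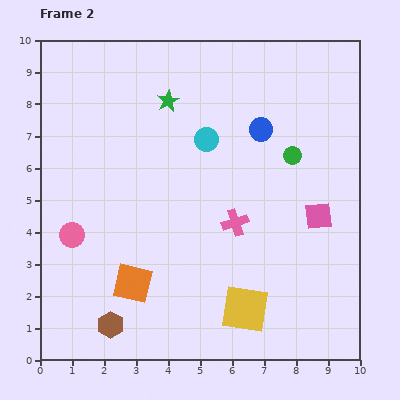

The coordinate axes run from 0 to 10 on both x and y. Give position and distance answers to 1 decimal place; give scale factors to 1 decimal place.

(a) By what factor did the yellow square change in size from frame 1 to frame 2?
1.5×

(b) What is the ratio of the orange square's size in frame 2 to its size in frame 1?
1.4×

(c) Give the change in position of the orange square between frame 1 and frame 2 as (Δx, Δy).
(-0.8, -2.5)

The orange square was at (3.7, 4.9) in frame 1 and (2.9, 2.4) in frame 2.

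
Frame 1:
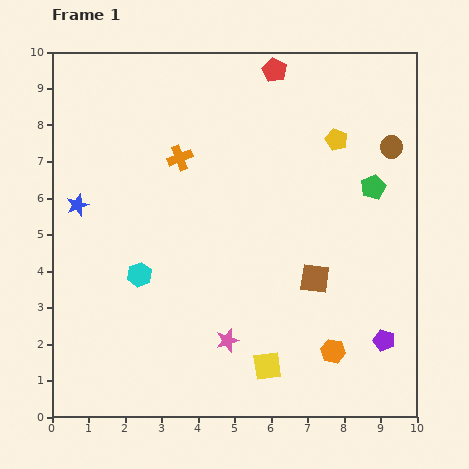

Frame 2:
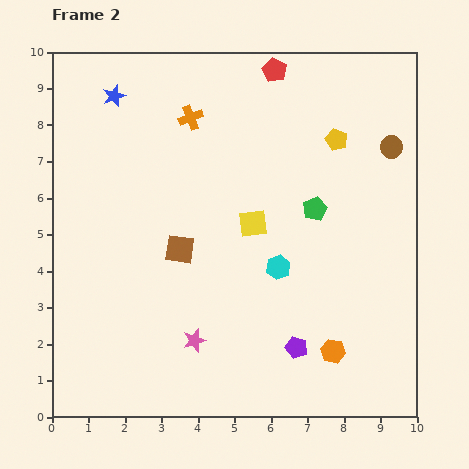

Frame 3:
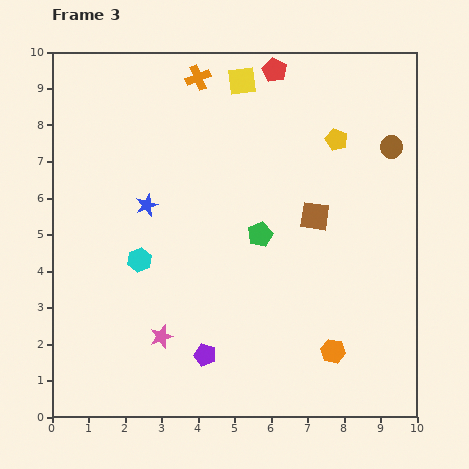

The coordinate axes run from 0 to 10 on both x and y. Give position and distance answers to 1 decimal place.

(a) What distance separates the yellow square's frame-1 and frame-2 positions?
3.9

The yellow square moved from (5.9, 1.4) to (5.5, 5.3), a distance of √(0.4² + 3.9²) ≈ 3.9.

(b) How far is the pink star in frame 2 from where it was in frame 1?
0.9

The pink star moved from (4.8, 2.1) to (3.9, 2.1), a distance of √(0.9² + 0.0²) ≈ 0.9.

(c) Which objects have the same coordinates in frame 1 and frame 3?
the orange hexagon, the brown circle, the red pentagon, the yellow pentagon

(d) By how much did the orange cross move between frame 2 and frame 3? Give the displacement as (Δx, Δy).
(0.2, 1.1)

The orange cross was at (3.8, 8.2) in frame 2 and (4.0, 9.3) in frame 3.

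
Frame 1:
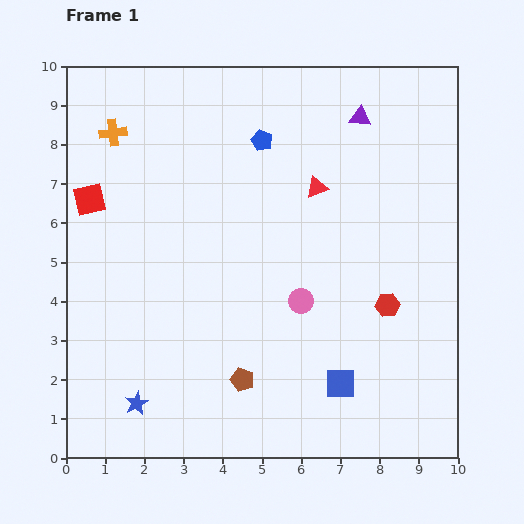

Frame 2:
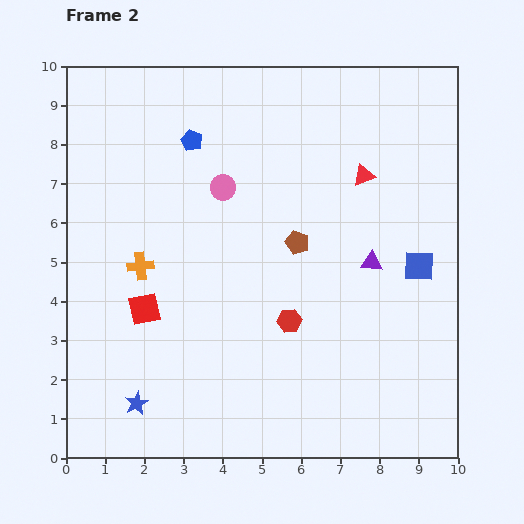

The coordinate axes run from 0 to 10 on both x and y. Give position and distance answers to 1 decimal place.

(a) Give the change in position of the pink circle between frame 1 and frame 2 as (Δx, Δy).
(-2.0, 2.9)

The pink circle was at (6.0, 4.0) in frame 1 and (4.0, 6.9) in frame 2.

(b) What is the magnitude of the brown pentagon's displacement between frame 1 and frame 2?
3.8

The brown pentagon moved from (4.5, 2.0) to (5.9, 5.5), a distance of √(1.4² + 3.5²) ≈ 3.8.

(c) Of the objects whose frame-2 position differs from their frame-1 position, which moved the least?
the red triangle

(moved 1.2)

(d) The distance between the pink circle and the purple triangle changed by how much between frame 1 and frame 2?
-0.7

Distance in frame 1: 4.9. Distance in frame 2: 4.2.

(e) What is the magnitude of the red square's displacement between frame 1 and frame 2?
3.1

The red square moved from (0.6, 6.6) to (2.0, 3.8), a distance of √(1.4² + 2.8²) ≈ 3.1.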